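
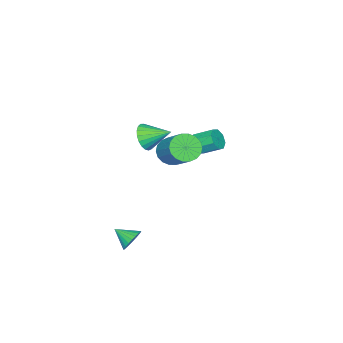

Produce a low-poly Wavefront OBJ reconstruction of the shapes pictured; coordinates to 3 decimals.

v -0.443 1.316 -0.039
v 0.249 0.784 0.132
v 1.016 2.192 1.409
v 0.323 2.724 1.239
v 0.375 0.996 -0.178
v 1.142 2.404 1.1
v 0.339 1.272 -0.46
v 1.106 2.68 0.817
v 0.148 1.556 -0.659
v 0.915 2.964 0.619
v -0.16 1.793 -0.735
v 0.607 3.201 0.543
v -0.524 1.935 -0.673
v 0.242 3.343 0.605
v -0.873 1.955 -0.485
v -0.106 3.363 0.792
v -1.136 1.848 -0.209
v -0.369 3.256 1.068
v -1.262 1.636 0.1
v -0.495 3.044 1.378
v -1.226 1.36 0.383
v -0.459 2.768 1.66
v -1.035 1.076 0.581
v -0.268 2.484 1.859
v -0.727 0.839 0.657
v 0.04 2.247 1.935
v -0.362 0.697 0.595
v 0.404 2.105 1.873
v -0.014 0.677 0.408
v 0.753 2.085 1.685
v 2.493 1.814 2.867
v 2.968 1.647 3.539
v 2.047 3.066 3.493
v 3.189 1.826 3.337
v 3.29 2.004 3.054
v 3.253 2.149 2.738
v 3.084 2.235 2.444
v 2.813 2.249 2.224
v 2.487 2.188 2.115
v 2.162 2.062 2.135
v 1.895 1.892 2.283
v 1.73 1.71 2.531
v 1.698 1.545 2.837
v 1.803 1.427 3.149
v 2.027 1.375 3.411
v 2.332 1.4 3.58
v 2.665 1.496 3.625
v 3.771 1.906 -4.202
v 4.13 1.663 -4.778
v 3.929 0.894 -3.678
v 4.339 1.774 -4.626
v 4.461 1.905 -4.41
v 4.478 2.036 -4.162
v 4.388 2.148 -3.92
v 4.204 2.222 -3.721
v 3.954 2.248 -3.596
v 3.676 2.222 -3.563
v 3.413 2.148 -3.627
v 3.204 2.037 -3.778
v 3.082 1.906 -3.995
v 3.065 1.775 -4.242
v 3.155 1.664 -4.484
v 3.339 1.589 -4.683
v 3.589 1.563 -4.808
v 3.867 1.589 -4.842
v -3.102 1.099 -1.047
v -2.638 0.956 -0.556
v -2.975 1.979 0.059
v -3.438 2.121 -0.433
v -2.438 1.254 -0.943
v -2.774 2.277 -0.328
v -2.626 1.462 -1.391
v -2.962 2.484 -0.776
v -3.093 1.456 -1.637
v -3.429 2.479 -1.023
v -3.565 1.241 -1.539
v -3.902 2.264 -0.924
v -3.766 0.943 -1.152
v -4.102 1.966 -0.537
v -3.578 0.736 -0.704
v -3.914 1.758 -0.089
v -3.111 0.741 -0.457
v -3.447 1.764 0.157
f 2 1 5
f 2 5 3
f 3 5 6
f 3 6 4
f 5 1 7
f 5 7 6
f 6 7 8
f 6 8 4
f 7 1 9
f 7 9 8
f 8 9 10
f 8 10 4
f 9 1 11
f 9 11 10
f 10 11 12
f 10 12 4
f 11 1 13
f 11 13 12
f 12 13 14
f 12 14 4
f 13 1 15
f 13 15 14
f 14 15 16
f 14 16 4
f 15 1 17
f 15 17 16
f 16 17 18
f 16 18 4
f 17 1 19
f 17 19 18
f 18 19 20
f 18 20 4
f 19 1 21
f 19 21 20
f 20 21 22
f 20 22 4
f 21 1 23
f 21 23 22
f 22 23 24
f 22 24 4
f 23 1 25
f 23 25 24
f 24 25 26
f 24 26 4
f 25 1 27
f 25 27 26
f 26 27 28
f 26 28 4
f 27 1 29
f 27 29 28
f 28 29 30
f 28 30 4
f 29 1 2
f 29 2 30
f 30 2 3
f 30 3 4
f 32 31 34
f 32 34 33
f 34 31 35
f 34 35 33
f 35 31 36
f 35 36 33
f 36 31 37
f 36 37 33
f 37 31 38
f 37 38 33
f 38 31 39
f 38 39 33
f 39 31 40
f 39 40 33
f 40 31 41
f 40 41 33
f 41 31 42
f 41 42 33
f 42 31 43
f 42 43 33
f 43 31 44
f 43 44 33
f 44 31 45
f 44 45 33
f 45 31 46
f 45 46 33
f 46 31 47
f 46 47 33
f 47 31 32
f 47 32 33
f 49 48 51
f 49 51 50
f 51 48 52
f 51 52 50
f 52 48 53
f 52 53 50
f 53 48 54
f 53 54 50
f 54 48 55
f 54 55 50
f 55 48 56
f 55 56 50
f 56 48 57
f 56 57 50
f 57 48 58
f 57 58 50
f 58 48 59
f 58 59 50
f 59 48 60
f 59 60 50
f 60 48 61
f 60 61 50
f 61 48 62
f 61 62 50
f 62 48 63
f 62 63 50
f 63 48 64
f 63 64 50
f 64 48 65
f 64 65 50
f 65 48 49
f 65 49 50
f 67 66 70
f 67 70 68
f 68 70 71
f 68 71 69
f 70 66 72
f 70 72 71
f 71 72 73
f 71 73 69
f 72 66 74
f 72 74 73
f 73 74 75
f 73 75 69
f 74 66 76
f 74 76 75
f 75 76 77
f 75 77 69
f 76 66 78
f 76 78 77
f 77 78 79
f 77 79 69
f 78 66 80
f 78 80 79
f 79 80 81
f 79 81 69
f 80 66 82
f 80 82 81
f 81 82 83
f 81 83 69
f 82 66 67
f 82 67 83
f 83 67 68
f 83 68 69



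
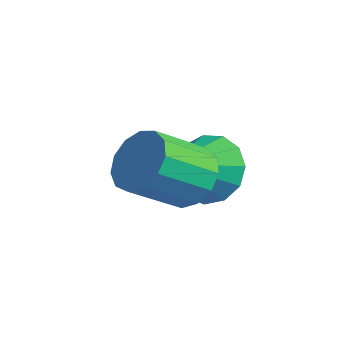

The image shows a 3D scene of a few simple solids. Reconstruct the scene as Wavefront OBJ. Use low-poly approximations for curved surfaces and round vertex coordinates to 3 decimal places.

v -0.656 3.572 -0.336
v -0.255 4.134 0.415
v -0.144 2.308 0.336
v -0.79 4.004 0.579
v -1.283 3.736 0.452
v -1.577 3.417 0.076
v -1.578 3.147 -0.432
v -1.287 3.012 -0.908
v -0.796 3.054 -1.203
v -0.26 3.261 -1.223
v 0.15 3.567 -0.961
v 0.304 3.874 -0.5
v 0.153 4.085 0.013
v 1.161 2.214 0.56
v 1.902 1.997 0.159
v 1.979 0.709 0.998
v 1.239 0.926 1.4
v 2.03 2.261 0.551
v 2.108 0.972 1.391
v 1.882 2.51 0.947
v 1.96 1.221 1.787
v 1.506 2.665 1.22
v 1.583 1.376 2.059
v 1.02 2.677 1.283
v 1.097 1.388 2.123
v 0.579 2.542 1.117
v 0.656 1.253 1.957
v 0.322 2.303 0.774
v 0.4 1.014 1.614
v 0.333 2.036 0.363
v 0.41 0.747 1.203
v 0.606 1.826 0.015
v 0.684 0.537 0.854
v 1.055 1.739 -0.16
v 1.133 0.45 0.679
v 1.538 1.803 -0.107
v 1.616 0.514 0.733
f 2 1 4
f 2 4 3
f 4 1 5
f 4 5 3
f 5 1 6
f 5 6 3
f 6 1 7
f 6 7 3
f 7 1 8
f 7 8 3
f 8 1 9
f 8 9 3
f 9 1 10
f 9 10 3
f 10 1 11
f 10 11 3
f 11 1 12
f 11 12 3
f 12 1 13
f 12 13 3
f 13 1 2
f 13 2 3
f 15 14 18
f 15 18 16
f 16 18 19
f 16 19 17
f 18 14 20
f 18 20 19
f 19 20 21
f 19 21 17
f 20 14 22
f 20 22 21
f 21 22 23
f 21 23 17
f 22 14 24
f 22 24 23
f 23 24 25
f 23 25 17
f 24 14 26
f 24 26 25
f 25 26 27
f 25 27 17
f 26 14 28
f 26 28 27
f 27 28 29
f 27 29 17
f 28 14 30
f 28 30 29
f 29 30 31
f 29 31 17
f 30 14 32
f 30 32 31
f 31 32 33
f 31 33 17
f 32 14 34
f 32 34 33
f 33 34 35
f 33 35 17
f 34 14 36
f 34 36 35
f 35 36 37
f 35 37 17
f 36 14 15
f 36 15 37
f 37 15 16
f 37 16 17



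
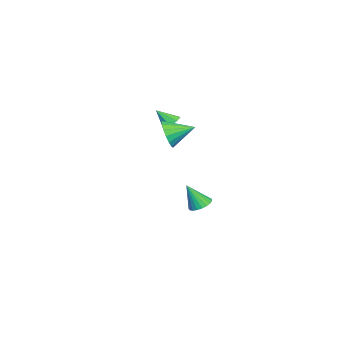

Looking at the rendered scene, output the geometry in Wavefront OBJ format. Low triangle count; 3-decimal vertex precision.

v -2.722 -1.565 -4.366
v -2.228 -1.133 -4.188
v -2.598 -2.275 -2.994
v -2.46 -0.999 -4.097
v -2.737 -0.962 -4.053
v -3.011 -1.03 -4.064
v -3.235 -1.19 -4.126
v -3.371 -1.415 -4.23
v -3.394 -1.666 -4.358
v -3.301 -1.9 -4.487
v -3.108 -2.076 -4.595
v -2.848 -2.164 -4.664
v -2.566 -2.148 -4.681
v -2.311 -2.031 -4.644
v -2.128 -1.834 -4.559
v -2.046 -1.591 -4.44
v -2.082 -1.343 -4.309
v 2.193 -2.228 2.87
v 2.483 -1.894 2.121
v 1.887 -0.932 3.33
v 2.079 -1.964 2.049
v 1.701 -2.094 2.165
v 1.435 -2.255 2.443
v 1.344 -2.411 2.818
v 1.447 -2.524 3.205
v 1.721 -2.57 3.516
v 2.103 -2.537 3.678
v 2.505 -2.434 3.655
v 2.837 -2.284 3.452
v 3.02 -2.121 3.116
v 3.015 -1.983 2.723
v 2.821 -1.901 2.364
v -1.831 -2.874 1.803
v -1.361 -3.137 1.539
v -1.829 -3.686 2.617
v -1.235 -2.824 1.851
v -1.459 -2.54 2.135
v -1.9 -2.452 2.224
v -2.302 -2.611 2.067
v -2.427 -2.923 1.756
v -2.204 -3.207 1.472
v -1.763 -3.295 1.382
f 2 1 4
f 2 4 3
f 4 1 5
f 4 5 3
f 5 1 6
f 5 6 3
f 6 1 7
f 6 7 3
f 7 1 8
f 7 8 3
f 8 1 9
f 8 9 3
f 9 1 10
f 9 10 3
f 10 1 11
f 10 11 3
f 11 1 12
f 11 12 3
f 12 1 13
f 12 13 3
f 13 1 14
f 13 14 3
f 14 1 15
f 14 15 3
f 15 1 16
f 15 16 3
f 16 1 17
f 16 17 3
f 17 1 2
f 17 2 3
f 19 18 21
f 19 21 20
f 21 18 22
f 21 22 20
f 22 18 23
f 22 23 20
f 23 18 24
f 23 24 20
f 24 18 25
f 24 25 20
f 25 18 26
f 25 26 20
f 26 18 27
f 26 27 20
f 27 18 28
f 27 28 20
f 28 18 29
f 28 29 20
f 29 18 30
f 29 30 20
f 30 18 31
f 30 31 20
f 31 18 32
f 31 32 20
f 32 18 19
f 32 19 20
f 34 33 36
f 34 36 35
f 36 33 37
f 36 37 35
f 37 33 38
f 37 38 35
f 38 33 39
f 38 39 35
f 39 33 40
f 39 40 35
f 40 33 41
f 40 41 35
f 41 33 42
f 41 42 35
f 42 33 34
f 42 34 35



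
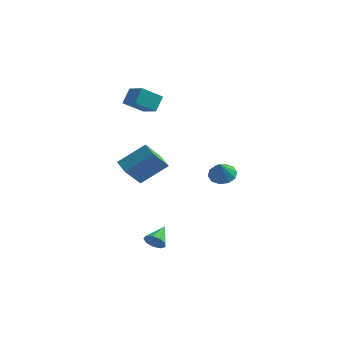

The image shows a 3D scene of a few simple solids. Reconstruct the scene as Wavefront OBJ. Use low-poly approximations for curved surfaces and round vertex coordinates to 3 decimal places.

v -4.077 3.163 -1.823
v -4.513 1.887 -0.239
v -2.732 4.145 -0.662
v -3.168 2.869 0.922
v -3.372 2.551 -2.122
v -3.808 1.275 -0.538
v -2.027 3.533 -0.961
v -2.463 2.257 0.623
v 2.431 -0.186 1.378
v 3.213 -0.333 1.288
v 2.449 -0.774 2.482
v 3.164 0.101 1.52
v 2.836 0.426 1.698
v 2.353 0.516 1.753
v 1.9 0.338 1.666
v 1.65 -0.04 1.469
v 1.698 -0.474 1.237
v 2.027 -0.798 1.059
v 2.51 -0.889 1.003
v 2.963 -0.711 1.091
v -4.789 3.516 3.666
v -4.666 4.31 4.461
v -3.807 4.211 2.821
v -3.684 5.005 3.616
v -3.736 2.755 4.264
v -3.613 3.549 5.059
v -2.754 3.45 3.419
v -2.631 4.244 4.214
v -0.789 -2.04 -3.637
v -0.383 -2.282 -3.162
v -0.651 -0.8 -3.123
v -0.138 -2.157 -3.529
v -0.198 -1.978 -3.946
v -0.534 -1.828 -4.219
v -0.99 -1.777 -4.219
v -1.351 -1.85 -3.947
v -1.45 -2.011 -3.53
v -1.239 -2.187 -3.163
v -0.818 -2.294 -3.017
f 2 4 1
f 5 2 1
f 1 4 3
f 3 5 1
f 2 8 4
f 6 2 5
f 6 8 2
f 4 8 3
f 7 5 3
f 3 8 7
f 7 6 5
f 8 6 7
f 10 9 12
f 10 12 11
f 12 9 13
f 12 13 11
f 13 9 14
f 13 14 11
f 14 9 15
f 14 15 11
f 15 9 16
f 15 16 11
f 16 9 17
f 16 17 11
f 17 9 18
f 17 18 11
f 18 9 19
f 18 19 11
f 19 9 20
f 19 20 11
f 20 9 10
f 20 10 11
f 22 24 21
f 25 22 21
f 21 24 23
f 23 25 21
f 22 28 24
f 26 22 25
f 26 28 22
f 24 28 23
f 27 25 23
f 23 28 27
f 27 26 25
f 28 26 27
f 30 29 32
f 30 32 31
f 32 29 33
f 32 33 31
f 33 29 34
f 33 34 31
f 34 29 35
f 34 35 31
f 35 29 36
f 35 36 31
f 36 29 37
f 36 37 31
f 37 29 38
f 37 38 31
f 38 29 39
f 38 39 31
f 39 29 30
f 39 30 31



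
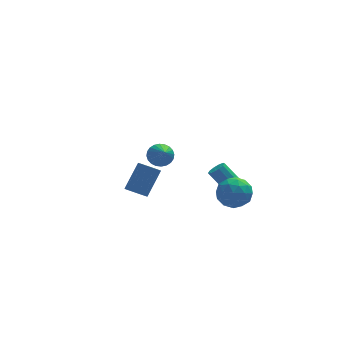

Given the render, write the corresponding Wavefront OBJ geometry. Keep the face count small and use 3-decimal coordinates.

v 2.455 -2.179 -1.107
v 2.884 -2.184 -0.796
v 2.054 -1.567 0.359
v 1.625 -1.561 0.047
v 2.877 -1.897 -0.954
v 2.047 -1.28 0.2
v 2.709 -1.718 -1.171
v 1.879 -1.101 -0.016
v 2.444 -1.715 -1.363
v 1.614 -1.097 -0.209
v 2.183 -1.888 -1.458
v 1.353 -1.271 -0.303
v 2.026 -2.173 -1.419
v 1.196 -1.556 -0.264
v 2.033 -2.46 -1.26
v 1.203 -1.843 -0.106
v 2.201 -2.639 -1.044
v 1.371 -2.022 0.111
v 2.466 -2.643 -0.851
v 1.636 -2.025 0.303
v 2.727 -2.469 -0.757
v 1.897 -1.852 0.398
v -0.301 3.23 -1.94
v 0.448 3.194 -1.972
v -0.319 1.85 -0.8
v 0.409 3.379 -1.749
v 0.262 3.541 -1.555
v 0.029 3.656 -1.419
v -0.254 3.706 -1.363
v -0.544 3.684 -1.395
v -0.797 3.592 -1.51
v -0.974 3.445 -1.691
v -1.049 3.266 -1.909
v -1.01 3.08 -2.132
v -0.863 2.918 -2.326
v -0.631 2.803 -2.462
v -0.348 2.753 -2.518
v -0.058 2.775 -2.486
v 0.195 2.867 -2.371
v 0.373 3.014 -2.19
v -2.92 -3.625 0.339
v -2.506 -4.086 0.345
v -1.666 -3.317 1.607
v -2.08 -2.855 1.601
v -2.381 -3.783 0.077
v -1.541 -3.013 1.339
v -2.508 -3.405 -0.069
v -1.668 -2.636 1.193
v -2.827 -3.13 -0.024
v -1.988 -2.361 1.238
v -3.19 -3.087 0.191
v -2.351 -2.317 1.453
v -3.427 -3.295 0.475
v -2.587 -2.525 1.737
v -3.426 -3.657 0.695
v -2.586 -2.888 1.958
v -3.188 -4.004 0.749
v -2.349 -3.235 2.011
v -2.825 -4.174 0.611
v -1.985 -3.404 1.873
v 1.879 -3.465 -0.999
v 2.518 -3.161 -0.308
v 1.462 -4.699 -0.072
v 2.101 -4.395 0.619
v 1.287 -3.866 0.431
v 1.545 -3.103 -0.142
v 2.435 -4.757 -0.238
v 2.693 -3.994 -0.811
v 2.861 -3.96 0.162
v 2.152 -3.409 0.576
v 1.828 -4.451 -0.956
v 1.119 -3.9 -0.542
v 2.235 -3.205 -0.735
v 1.745 -4.655 0.355
v 1.267 -4.344 0.245
v 1.642 -4.166 0.651
v 1.663 -3.171 -0.638
v 2.039 -2.992 -0.231
v 1.315 -3.407 0.203
v 1.941 -4.868 -0.149
v 2.317 -4.689 0.258
v 2.338 -3.694 -1.031
v 2.713 -3.516 -0.625
v 2.665 -4.453 -0.583
v 2.812 -3.495 -0.053
v 2.567 -4.221 0.493
v 2.764 -4.433 -0.011
v 2.915 -3.985 -0.348
v 2.395 -3.172 0.19
v 2.15 -3.897 0.736
v 1.672 -3.586 0.625
v 1.824 -3.138 0.288
v 2.597 -3.641 0.467
v 1.83 -3.963 -1.116
v 1.585 -4.688 -0.57
v 2.156 -4.722 -0.668
v 2.308 -4.274 -1.005
v 1.413 -3.639 -0.873
v 1.168 -4.365 -0.327
v 1.065 -3.875 -0.032
v 1.216 -3.427 -0.369
v 1.383 -4.219 -0.847
f 2 1 5
f 2 5 3
f 3 5 6
f 3 6 4
f 5 1 7
f 5 7 6
f 6 7 8
f 6 8 4
f 7 1 9
f 7 9 8
f 8 9 10
f 8 10 4
f 9 1 11
f 9 11 10
f 10 11 12
f 10 12 4
f 11 1 13
f 11 13 12
f 12 13 14
f 12 14 4
f 13 1 15
f 13 15 14
f 14 15 16
f 14 16 4
f 15 1 17
f 15 17 16
f 16 17 18
f 16 18 4
f 17 1 19
f 17 19 18
f 18 19 20
f 18 20 4
f 19 1 21
f 19 21 20
f 20 21 22
f 20 22 4
f 21 1 2
f 21 2 22
f 22 2 3
f 22 3 4
f 24 23 26
f 24 26 25
f 26 23 27
f 26 27 25
f 27 23 28
f 27 28 25
f 28 23 29
f 28 29 25
f 29 23 30
f 29 30 25
f 30 23 31
f 30 31 25
f 31 23 32
f 31 32 25
f 32 23 33
f 32 33 25
f 33 23 34
f 33 34 25
f 34 23 35
f 34 35 25
f 35 23 36
f 35 36 25
f 36 23 37
f 36 37 25
f 37 23 38
f 37 38 25
f 38 23 39
f 38 39 25
f 39 23 40
f 39 40 25
f 40 23 24
f 40 24 25
f 42 41 45
f 42 45 43
f 43 45 46
f 43 46 44
f 45 41 47
f 45 47 46
f 46 47 48
f 46 48 44
f 47 41 49
f 47 49 48
f 48 49 50
f 48 50 44
f 49 41 51
f 49 51 50
f 50 51 52
f 50 52 44
f 51 41 53
f 51 53 52
f 52 53 54
f 52 54 44
f 53 41 55
f 53 55 54
f 54 55 56
f 54 56 44
f 55 41 57
f 55 57 56
f 56 57 58
f 56 58 44
f 57 41 59
f 57 59 58
f 58 59 60
f 58 60 44
f 59 41 42
f 59 42 60
f 60 42 43
f 60 43 44
f 61 98 77
f 98 72 101
f 77 101 66
f 98 101 77
f 61 77 73
f 77 66 78
f 73 78 62
f 77 78 73
f 61 73 82
f 73 62 83
f 82 83 68
f 73 83 82
f 61 82 94
f 82 68 97
f 94 97 71
f 82 97 94
f 61 94 98
f 94 71 102
f 98 102 72
f 94 102 98
f 62 78 89
f 78 66 92
f 89 92 70
f 78 92 89
f 66 101 79
f 101 72 100
f 79 100 65
f 101 100 79
f 72 102 99
f 102 71 95
f 99 95 63
f 102 95 99
f 71 97 96
f 97 68 84
f 96 84 67
f 97 84 96
f 68 83 88
f 83 62 85
f 88 85 69
f 83 85 88
f 64 90 76
f 90 70 91
f 76 91 65
f 90 91 76
f 64 76 74
f 76 65 75
f 74 75 63
f 76 75 74
f 64 74 81
f 74 63 80
f 81 80 67
f 74 80 81
f 64 81 86
f 81 67 87
f 86 87 69
f 81 87 86
f 64 86 90
f 86 69 93
f 90 93 70
f 86 93 90
f 65 91 79
f 91 70 92
f 79 92 66
f 91 92 79
f 63 75 99
f 75 65 100
f 99 100 72
f 75 100 99
f 67 80 96
f 80 63 95
f 96 95 71
f 80 95 96
f 69 87 88
f 87 67 84
f 88 84 68
f 87 84 88
f 70 93 89
f 93 69 85
f 89 85 62
f 93 85 89



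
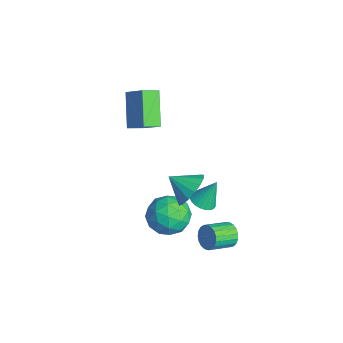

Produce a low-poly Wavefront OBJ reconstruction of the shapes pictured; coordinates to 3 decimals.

v -4.032 2.404 3.652
v -3.912 1.518 4.054
v -3.052 2.941 4.543
v -2.932 2.056 4.946
v -2.568 1.984 2.294
v -2.448 1.099 2.697
v -1.588 2.522 3.186
v -1.468 1.636 3.588
v 2.712 3.119 1.374
v 3.086 3.619 1.104
v 2.788 3.781 2.706
v 2.84 3.714 1.071
v 2.575 3.719 1.084
v 2.331 3.632 1.141
v 2.145 3.467 1.233
v 2.045 3.249 1.347
v 2.047 3.011 1.465
v 2.15 2.79 1.569
v 2.338 2.619 1.644
v 2.584 2.524 1.677
v 2.849 2.519 1.664
v 3.093 2.606 1.607
v 3.279 2.771 1.514
v 3.379 2.989 1.4
v 3.377 3.226 1.282
v 3.274 3.448 1.178
v 3.006 4.35 -1.553
v 3.474 4.246 -2.049
v 3.743 3.046 -1.543
v 3.274 3.15 -1.047
v 3.632 4.368 -1.843
v 3.9 3.168 -1.337
v 3.681 4.487 -1.586
v 3.95 3.287 -1.08
v 3.614 4.583 -1.324
v 3.882 3.382 -0.818
v 3.441 4.638 -1.102
v 3.71 3.437 -0.596
v 3.194 4.643 -0.957
v 3.462 3.443 -0.451
v 2.913 4.598 -0.916
v 3.182 3.398 -0.41
v 2.649 4.51 -0.984
v 2.918 3.31 -0.478
v 2.446 4.394 -1.151
v 2.715 3.194 -0.645
v 2.34 4.271 -1.388
v 2.609 3.071 -0.882
v 2.35 4.161 -1.653
v 2.618 2.961 -1.147
v 2.472 4.084 -1.9
v 2.741 2.884 -1.395
v 2.687 4.053 -2.088
v 2.956 2.853 -1.582
v 2.957 4.074 -2.183
v 3.226 2.873 -1.677
v 3.235 4.142 -2.169
v 3.504 2.941 -1.663
v 3.002 2.44 2.791
v 3.75 1.784 2.691
v 2.338 1.58 3.469
v 3.857 2.019 3.094
v 3.768 2.35 3.427
v 3.504 2.702 3.616
v 3.124 2.994 3.615
v 2.717 3.159 3.426
v 2.375 3.159 3.091
v 2.176 2.995 2.688
v 2.167 2.703 2.308
v 2.348 2.351 2.039
v 2.68 2.02 1.943
v 3.085 1.785 2.041
v 3.471 1.7 2.311
v 0.686 2.585 -0.251
v 1.536 3.003 -0.934
v 0.904 0.877 -1.026
v 1.754 1.295 -1.709
v 1.926 1.194 -0.559
v 1.791 2.25 -0.08
v 0.649 1.63 -1.88
v 0.514 2.686 -1.401
v 1.513 2.413 -1.941
v 2.302 2.143 -1.124
v 0.138 1.737 -0.836
v 0.927 1.467 -0.019
v 1.092 2.944 -0.525
v 1.348 0.936 -1.435
v 1.449 0.877 -0.759
v 1.948 1.122 -1.161
v 1.242 2.502 -0.023
v 1.741 2.747 -0.424
v 1.97 1.684 -0.203
v 0.699 1.133 -1.536
v 1.198 1.378 -1.937
v 0.492 2.758 -0.799
v 0.991 3.003 -1.201
v 0.47 2.196 -1.757
v 1.578 2.843 -1.518
v 1.706 1.838 -1.973
v 1.056 2.036 -2.074
v 0.977 2.656 -1.792
v 2.041 2.684 -1.038
v 2.169 1.68 -1.493
v 2.271 1.621 -0.817
v 2.191 2.242 -0.536
v 2.028 2.337 -1.629
v 0.271 2.2 -0.467
v 0.399 1.196 -0.922
v 0.249 1.638 -1.424
v 0.169 2.259 -1.143
v 0.734 2.042 0.013
v 0.862 1.037 -0.442
v 1.463 1.224 -0.168
v 1.384 1.844 0.114
v 0.412 1.543 -0.331
f 2 4 1
f 5 2 1
f 1 4 3
f 3 5 1
f 2 8 4
f 6 2 5
f 6 8 2
f 4 8 3
f 7 5 3
f 3 8 7
f 7 6 5
f 8 6 7
f 10 9 12
f 10 12 11
f 12 9 13
f 12 13 11
f 13 9 14
f 13 14 11
f 14 9 15
f 14 15 11
f 15 9 16
f 15 16 11
f 16 9 17
f 16 17 11
f 17 9 18
f 17 18 11
f 18 9 19
f 18 19 11
f 19 9 20
f 19 20 11
f 20 9 21
f 20 21 11
f 21 9 22
f 21 22 11
f 22 9 23
f 22 23 11
f 23 9 24
f 23 24 11
f 24 9 25
f 24 25 11
f 25 9 26
f 25 26 11
f 26 9 10
f 26 10 11
f 28 27 31
f 28 31 29
f 29 31 32
f 29 32 30
f 31 27 33
f 31 33 32
f 32 33 34
f 32 34 30
f 33 27 35
f 33 35 34
f 34 35 36
f 34 36 30
f 35 27 37
f 35 37 36
f 36 37 38
f 36 38 30
f 37 27 39
f 37 39 38
f 38 39 40
f 38 40 30
f 39 27 41
f 39 41 40
f 40 41 42
f 40 42 30
f 41 27 43
f 41 43 42
f 42 43 44
f 42 44 30
f 43 27 45
f 43 45 44
f 44 45 46
f 44 46 30
f 45 27 47
f 45 47 46
f 46 47 48
f 46 48 30
f 47 27 49
f 47 49 48
f 48 49 50
f 48 50 30
f 49 27 51
f 49 51 50
f 50 51 52
f 50 52 30
f 51 27 53
f 51 53 52
f 52 53 54
f 52 54 30
f 53 27 55
f 53 55 54
f 54 55 56
f 54 56 30
f 55 27 57
f 55 57 56
f 56 57 58
f 56 58 30
f 57 27 28
f 57 28 58
f 58 28 29
f 58 29 30
f 60 59 62
f 60 62 61
f 62 59 63
f 62 63 61
f 63 59 64
f 63 64 61
f 64 59 65
f 64 65 61
f 65 59 66
f 65 66 61
f 66 59 67
f 66 67 61
f 67 59 68
f 67 68 61
f 68 59 69
f 68 69 61
f 69 59 70
f 69 70 61
f 70 59 71
f 70 71 61
f 71 59 72
f 71 72 61
f 72 59 73
f 72 73 61
f 73 59 60
f 73 60 61
f 74 111 90
f 111 85 114
f 90 114 79
f 111 114 90
f 74 90 86
f 90 79 91
f 86 91 75
f 90 91 86
f 74 86 95
f 86 75 96
f 95 96 81
f 86 96 95
f 74 95 107
f 95 81 110
f 107 110 84
f 95 110 107
f 74 107 111
f 107 84 115
f 111 115 85
f 107 115 111
f 75 91 102
f 91 79 105
f 102 105 83
f 91 105 102
f 79 114 92
f 114 85 113
f 92 113 78
f 114 113 92
f 85 115 112
f 115 84 108
f 112 108 76
f 115 108 112
f 84 110 109
f 110 81 97
f 109 97 80
f 110 97 109
f 81 96 101
f 96 75 98
f 101 98 82
f 96 98 101
f 77 103 89
f 103 83 104
f 89 104 78
f 103 104 89
f 77 89 87
f 89 78 88
f 87 88 76
f 89 88 87
f 77 87 94
f 87 76 93
f 94 93 80
f 87 93 94
f 77 94 99
f 94 80 100
f 99 100 82
f 94 100 99
f 77 99 103
f 99 82 106
f 103 106 83
f 99 106 103
f 78 104 92
f 104 83 105
f 92 105 79
f 104 105 92
f 76 88 112
f 88 78 113
f 112 113 85
f 88 113 112
f 80 93 109
f 93 76 108
f 109 108 84
f 93 108 109
f 82 100 101
f 100 80 97
f 101 97 81
f 100 97 101
f 83 106 102
f 106 82 98
f 102 98 75
f 106 98 102



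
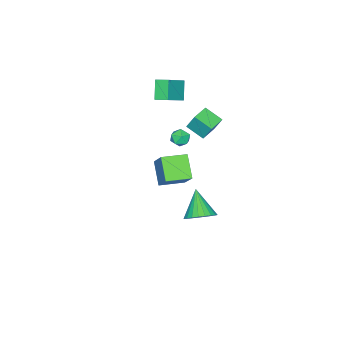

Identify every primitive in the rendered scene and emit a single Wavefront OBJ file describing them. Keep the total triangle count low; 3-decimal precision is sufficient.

v 2.437 1.512 1.676
v 1.636 0.639 2.721
v 3.133 2.476 3.013
v 2.332 1.603 4.059
v 3.568 0.577 1.761
v 2.767 -0.296 2.807
v 4.264 1.541 3.099
v 3.463 0.668 4.144
v -0.758 -0.573 1.767
v -0.332 -1.063 1.817
v -1.548 -1.237 1.983
v -1.122 -1.727 2.033
v -1.128 -1.254 2.481
v -0.64 -0.844 2.348
v -1.24 -1.456 1.452
v -0.752 -1.046 1.319
v -0.63 -1.61 1.623
v -0.561 -1.485 2.259
v -1.319 -0.815 1.541
v -1.25 -0.69 2.177
v -3.39 -3.532 2.493
v -4.116 -3.999 3.569
v -3.543 -2.713 2.744
v -4.269 -3.18 3.821
v -1.851 -3.56 3.519
v -2.577 -4.027 4.596
v -2.004 -2.741 3.771
v -2.73 -3.208 4.847
v -4.151 -2.183 1.076
v -4.156 -1.621 2.182
v -4.213 -1.052 0.501
v -4.217 -0.49 1.606
v -2.963 -2.13 1.054
v -2.967 -1.568 2.159
v -3.024 -0.999 0.478
v -3.029 -0.437 1.584
v -0.336 0.686 -3.879
v 0.422 0.07 -3.801
v -1.264 -0.286 -2.521
v 0.517 0.338 -3.545
v 0.482 0.658 -3.34
v 0.322 0.983 -3.216
v 0.062 1.263 -3.194
v -0.258 1.454 -3.276
v -0.591 1.529 -3.449
v -0.884 1.476 -3.688
v -1.095 1.302 -3.956
v -1.189 1.034 -4.212
v -1.154 0.714 -4.418
v -0.994 0.389 -4.541
v -0.735 0.109 -4.564
v -0.414 -0.082 -4.482
v -0.082 -0.157 -4.308
v 0.212 -0.104 -4.069
f 2 4 1
f 5 2 1
f 1 4 3
f 3 5 1
f 2 8 4
f 6 2 5
f 6 8 2
f 4 8 3
f 7 5 3
f 3 8 7
f 7 6 5
f 8 6 7
f 9 20 14
f 9 14 10
f 9 10 16
f 9 16 19
f 9 19 20
f 10 14 18
f 14 20 13
f 20 19 11
f 19 16 15
f 16 10 17
f 12 18 13
f 12 13 11
f 12 11 15
f 12 15 17
f 12 17 18
f 13 18 14
f 11 13 20
f 15 11 19
f 17 15 16
f 18 17 10
f 22 24 21
f 25 22 21
f 21 24 23
f 23 25 21
f 22 28 24
f 26 22 25
f 26 28 22
f 24 28 23
f 27 25 23
f 23 28 27
f 27 26 25
f 28 26 27
f 30 32 29
f 33 30 29
f 29 32 31
f 31 33 29
f 30 36 32
f 34 30 33
f 34 36 30
f 32 36 31
f 35 33 31
f 31 36 35
f 35 34 33
f 36 34 35
f 38 37 40
f 38 40 39
f 40 37 41
f 40 41 39
f 41 37 42
f 41 42 39
f 42 37 43
f 42 43 39
f 43 37 44
f 43 44 39
f 44 37 45
f 44 45 39
f 45 37 46
f 45 46 39
f 46 37 47
f 46 47 39
f 47 37 48
f 47 48 39
f 48 37 49
f 48 49 39
f 49 37 50
f 49 50 39
f 50 37 51
f 50 51 39
f 51 37 52
f 51 52 39
f 52 37 53
f 52 53 39
f 53 37 54
f 53 54 39
f 54 37 38
f 54 38 39



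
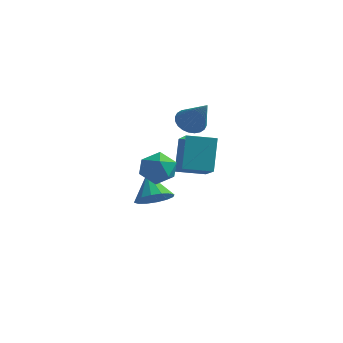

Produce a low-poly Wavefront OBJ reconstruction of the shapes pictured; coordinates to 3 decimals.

v -1.528 3.729 2.748
v -0.842 3.792 2.284
v -0.392 3.031 4.332
v -0.853 4.085 2.421
v -0.966 4.324 2.608
v -1.165 4.473 2.816
v -1.419 4.508 3.014
v -1.69 4.425 3.171
v -1.936 4.236 3.264
v -2.119 3.969 3.278
v -2.213 3.667 3.212
v -2.203 3.373 3.075
v -2.089 3.134 2.888
v -1.89 2.986 2.68
v -1.636 2.95 2.483
v -1.366 3.033 2.325
v -1.12 3.223 2.232
v -0.936 3.489 2.218
v -0.437 -1.492 2.647
v 0.216 -2.128 2.999
v -1.376 -2.692 2.221
v -0.723 -3.328 2.573
v -1.225 -2.754 3.185
v -0.644 -2.013 3.448
v -0.516 -2.807 1.772
v 0.065 -2.066 2.035
v 0.168 -2.941 2.458
v -0.27 -2.909 3.331
v -0.89 -1.911 1.889
v -1.328 -1.879 2.762
v -2.153 0.738 -1.256
v -1.581 0.297 -0.579
v -2.887 1.582 -0.084
v -1.321 0.716 -0.718
v -1.285 1.141 -1.002
v -1.481 1.458 -1.353
v -1.857 1.583 -1.679
v -2.312 1.48 -1.891
v -2.724 1.179 -1.933
v -2.984 0.76 -1.793
v -3.02 0.334 -1.509
v -2.824 0.017 -1.158
v -2.448 -0.107 -0.832
v -1.993 -0.004 -0.62
v -1.207 0.999 0.652
v -0.21 -0.493 1.743
v -1.448 2.045 2.303
v -0.451 0.553 3.394
v 0.091 1.687 0.406
v 1.088 0.195 1.497
v -0.15 2.733 2.057
v 0.847 1.241 3.148
f 2 1 4
f 2 4 3
f 4 1 5
f 4 5 3
f 5 1 6
f 5 6 3
f 6 1 7
f 6 7 3
f 7 1 8
f 7 8 3
f 8 1 9
f 8 9 3
f 9 1 10
f 9 10 3
f 10 1 11
f 10 11 3
f 11 1 12
f 11 12 3
f 12 1 13
f 12 13 3
f 13 1 14
f 13 14 3
f 14 1 15
f 14 15 3
f 15 1 16
f 15 16 3
f 16 1 17
f 16 17 3
f 17 1 18
f 17 18 3
f 18 1 2
f 18 2 3
f 19 30 24
f 19 24 20
f 19 20 26
f 19 26 29
f 19 29 30
f 20 24 28
f 24 30 23
f 30 29 21
f 29 26 25
f 26 20 27
f 22 28 23
f 22 23 21
f 22 21 25
f 22 25 27
f 22 27 28
f 23 28 24
f 21 23 30
f 25 21 29
f 27 25 26
f 28 27 20
f 32 31 34
f 32 34 33
f 34 31 35
f 34 35 33
f 35 31 36
f 35 36 33
f 36 31 37
f 36 37 33
f 37 31 38
f 37 38 33
f 38 31 39
f 38 39 33
f 39 31 40
f 39 40 33
f 40 31 41
f 40 41 33
f 41 31 42
f 41 42 33
f 42 31 43
f 42 43 33
f 43 31 44
f 43 44 33
f 44 31 32
f 44 32 33
f 46 48 45
f 49 46 45
f 45 48 47
f 47 49 45
f 46 52 48
f 50 46 49
f 50 52 46
f 48 52 47
f 51 49 47
f 47 52 51
f 51 50 49
f 52 50 51



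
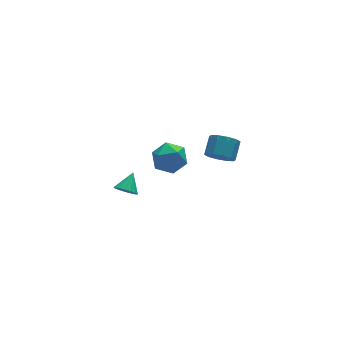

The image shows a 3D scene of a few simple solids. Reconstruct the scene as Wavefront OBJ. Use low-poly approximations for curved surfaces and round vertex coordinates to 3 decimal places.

v 3.654 -3.351 3.467
v 4.079 -3.167 2.865
v 4.632 -2.464 3.471
v 4.206 -2.649 4.073
v 3.707 -2.88 2.873
v 4.26 -2.178 3.479
v 3.314 -2.774 3.107
v 3.867 -2.072 3.714
v 3.051 -2.888 3.479
v 3.604 -2.186 4.086
v 3.018 -3.179 3.847
v 3.571 -2.477 4.453
v 3.228 -3.536 4.069
v 3.781 -2.833 4.675
v 3.6 -3.822 4.061
v 4.153 -3.12 4.667
v 3.993 -3.928 3.826
v 4.546 -3.226 4.433
v 4.256 -3.814 3.454
v 4.809 -3.112 4.061
v 4.289 -3.523 3.087
v 4.842 -2.821 3.693
v 0.758 1.786 -3.009
v 1.29 1.548 -3.296
v 1.422 2.454 -2.331
v 1.217 1.796 -3.469
v 1.038 2.042 -3.536
v 0.796 2.229 -3.483
v 0.544 2.315 -3.321
v 0.342 2.279 -3.087
v 0.235 2.131 -2.835
v 0.248 1.903 -2.624
v 0.377 1.649 -2.5
v 0.594 1.426 -2.493
v 0.849 1.286 -2.604
v 1.082 1.26 -2.808
v 1.242 1.355 -3.057
v 3.463 2.729 -1.219
v 4.031 2.009 -0.772
v 2.289 1.611 -1.528
v 2.857 0.891 -1.081
v 2.443 1.635 -0.52
v 3.169 2.326 -0.329
v 3.151 1.294 -1.971
v 3.877 1.985 -1.78
v 3.838 1.122 -1.237
v 3.401 1.333 -0.34
v 2.919 2.287 -1.96
v 2.482 2.498 -1.063
f 2 1 5
f 2 5 3
f 3 5 6
f 3 6 4
f 5 1 7
f 5 7 6
f 6 7 8
f 6 8 4
f 7 1 9
f 7 9 8
f 8 9 10
f 8 10 4
f 9 1 11
f 9 11 10
f 10 11 12
f 10 12 4
f 11 1 13
f 11 13 12
f 12 13 14
f 12 14 4
f 13 1 15
f 13 15 14
f 14 15 16
f 14 16 4
f 15 1 17
f 15 17 16
f 16 17 18
f 16 18 4
f 17 1 19
f 17 19 18
f 18 19 20
f 18 20 4
f 19 1 21
f 19 21 20
f 20 21 22
f 20 22 4
f 21 1 2
f 21 2 22
f 22 2 3
f 22 3 4
f 24 23 26
f 24 26 25
f 26 23 27
f 26 27 25
f 27 23 28
f 27 28 25
f 28 23 29
f 28 29 25
f 29 23 30
f 29 30 25
f 30 23 31
f 30 31 25
f 31 23 32
f 31 32 25
f 32 23 33
f 32 33 25
f 33 23 34
f 33 34 25
f 34 23 35
f 34 35 25
f 35 23 36
f 35 36 25
f 36 23 37
f 36 37 25
f 37 23 24
f 37 24 25
f 38 49 43
f 38 43 39
f 38 39 45
f 38 45 48
f 38 48 49
f 39 43 47
f 43 49 42
f 49 48 40
f 48 45 44
f 45 39 46
f 41 47 42
f 41 42 40
f 41 40 44
f 41 44 46
f 41 46 47
f 42 47 43
f 40 42 49
f 44 40 48
f 46 44 45
f 47 46 39



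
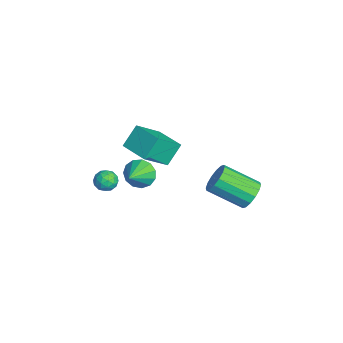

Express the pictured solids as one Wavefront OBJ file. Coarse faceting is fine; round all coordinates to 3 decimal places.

v 0.448 3.988 -2.349
v 0.882 3.495 -2.903
v 0.306 1.799 -1.846
v -0.128 2.292 -1.291
v 1.176 3.594 -2.584
v 0.6 1.898 -1.526
v 1.274 3.799 -2.201
v 0.698 2.103 -1.144
v 1.151 4.055 -1.858
v 0.575 2.359 -0.801
v 0.84 4.293 -1.646
v 0.264 2.597 -0.589
v 0.423 4.449 -1.623
v -0.153 2.753 -0.566
v 0.014 4.481 -1.794
v -0.562 2.785 -0.737
v -0.28 4.382 -2.114
v -0.856 2.686 -1.056
v -0.378 4.177 -2.496
v -0.954 2.481 -1.439
v -0.255 3.921 -2.839
v -0.831 2.225 -1.782
v 0.056 3.683 -3.051
v -0.52 1.987 -1.994
v 0.473 3.527 -3.074
v -0.103 1.831 -2.017
v -0.814 -2.735 -0.904
v -0.283 -2.409 -1.096
v -0.257 -3.631 -0.884
v 0.274 -3.305 -1.076
v 0.029 -3.206 -0.48
v -0.315 -2.653 -0.492
v -0.225 -3.387 -1.488
v -0.569 -2.834 -1.5
v 0.081 -2.812 -1.457
v 0.238 -2.7 -0.834
v -0.778 -3.34 -1.146
v -0.621 -3.228 -0.523
v -0.598 -2.494 -1.002
v 0.058 -3.546 -0.978
v -0.086 -3.488 -0.628
v 0.226 -3.297 -0.741
v -0.617 -2.637 -0.647
v -0.305 -2.445 -0.76
v -0.121 -2.914 -0.398
v -0.235 -3.595 -1.22
v 0.077 -3.403 -1.333
v -0.766 -2.743 -1.239
v -0.454 -2.552 -1.352
v -0.419 -3.126 -1.582
v -0.071 -2.539 -1.327
v 0.256 -3.065 -1.315
v -0.037 -3.113 -1.557
v -0.239 -2.788 -1.564
v 0.021 -2.473 -0.961
v 0.348 -2.999 -0.949
v 0.204 -2.942 -0.598
v 0.002 -2.616 -0.606
v 0.235 -2.71 -1.173
v -0.888 -3.041 -1.031
v -0.561 -3.567 -1.019
v -0.542 -3.424 -1.374
v -0.744 -3.098 -1.382
v -0.796 -2.975 -0.665
v -0.469 -3.501 -0.653
v -0.301 -3.252 -0.416
v -0.503 -2.927 -0.423
v -0.775 -3.33 -0.807
v -1.275 -1.26 -1.541
v -1.033 -1.639 -2.274
v -0.125 -1.92 -0.819
v -0.8 -1.215 -2.257
v -0.718 -0.805 -2.012
v -0.813 -0.539 -1.618
v -1.054 -0.502 -1.2
v -1.366 -0.706 -0.889
v -1.648 -1.085 -0.786
v -1.813 -1.52 -0.922
v -1.806 -1.873 -1.255
v -1.631 -2.03 -1.678
v -1.343 -1.943 -2.058
v -2.246 -0.143 0.744
v -1.567 -1.356 1.919
v -0.831 0.721 0.818
v -0.152 -0.491 1.993
v -1.748 -0.869 -0.293
v -1.069 -2.081 0.882
v -0.333 -0.004 -0.219
v 0.346 -1.217 0.956
f 2 1 5
f 2 5 3
f 3 5 6
f 3 6 4
f 5 1 7
f 5 7 6
f 6 7 8
f 6 8 4
f 7 1 9
f 7 9 8
f 8 9 10
f 8 10 4
f 9 1 11
f 9 11 10
f 10 11 12
f 10 12 4
f 11 1 13
f 11 13 12
f 12 13 14
f 12 14 4
f 13 1 15
f 13 15 14
f 14 15 16
f 14 16 4
f 15 1 17
f 15 17 16
f 16 17 18
f 16 18 4
f 17 1 19
f 17 19 18
f 18 19 20
f 18 20 4
f 19 1 21
f 19 21 20
f 20 21 22
f 20 22 4
f 21 1 23
f 21 23 22
f 22 23 24
f 22 24 4
f 23 1 25
f 23 25 24
f 24 25 26
f 24 26 4
f 25 1 2
f 25 2 26
f 26 2 3
f 26 3 4
f 27 64 43
f 64 38 67
f 43 67 32
f 64 67 43
f 27 43 39
f 43 32 44
f 39 44 28
f 43 44 39
f 27 39 48
f 39 28 49
f 48 49 34
f 39 49 48
f 27 48 60
f 48 34 63
f 60 63 37
f 48 63 60
f 27 60 64
f 60 37 68
f 64 68 38
f 60 68 64
f 28 44 55
f 44 32 58
f 55 58 36
f 44 58 55
f 32 67 45
f 67 38 66
f 45 66 31
f 67 66 45
f 38 68 65
f 68 37 61
f 65 61 29
f 68 61 65
f 37 63 62
f 63 34 50
f 62 50 33
f 63 50 62
f 34 49 54
f 49 28 51
f 54 51 35
f 49 51 54
f 30 56 42
f 56 36 57
f 42 57 31
f 56 57 42
f 30 42 40
f 42 31 41
f 40 41 29
f 42 41 40
f 30 40 47
f 40 29 46
f 47 46 33
f 40 46 47
f 30 47 52
f 47 33 53
f 52 53 35
f 47 53 52
f 30 52 56
f 52 35 59
f 56 59 36
f 52 59 56
f 31 57 45
f 57 36 58
f 45 58 32
f 57 58 45
f 29 41 65
f 41 31 66
f 65 66 38
f 41 66 65
f 33 46 62
f 46 29 61
f 62 61 37
f 46 61 62
f 35 53 54
f 53 33 50
f 54 50 34
f 53 50 54
f 36 59 55
f 59 35 51
f 55 51 28
f 59 51 55
f 70 69 72
f 70 72 71
f 72 69 73
f 72 73 71
f 73 69 74
f 73 74 71
f 74 69 75
f 74 75 71
f 75 69 76
f 75 76 71
f 76 69 77
f 76 77 71
f 77 69 78
f 77 78 71
f 78 69 79
f 78 79 71
f 79 69 80
f 79 80 71
f 80 69 81
f 80 81 71
f 81 69 70
f 81 70 71
f 83 85 82
f 86 83 82
f 82 85 84
f 84 86 82
f 83 89 85
f 87 83 86
f 87 89 83
f 85 89 84
f 88 86 84
f 84 89 88
f 88 87 86
f 89 87 88



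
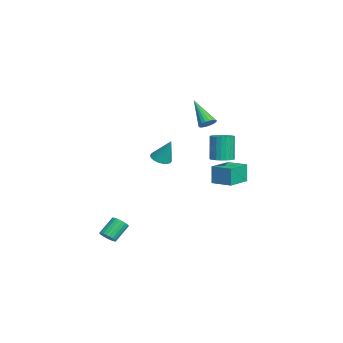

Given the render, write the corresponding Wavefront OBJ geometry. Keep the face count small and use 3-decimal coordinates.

v -2.159 2.376 2.007
v -1.734 2.208 2.296
v -3.341 1.724 3.373
v -1.767 2.433 2.374
v -1.877 2.646 2.38
v -2.044 2.806 2.313
v -2.233 2.881 2.184
v -2.407 2.855 2.021
v -2.532 2.735 1.855
v -2.584 2.543 1.719
v -2.551 2.318 1.64
v -2.44 2.105 1.634
v -2.274 1.945 1.702
v -2.085 1.871 1.831
v -1.91 1.896 1.994
v -1.785 2.017 2.16
v 4.238 -3.473 -3.536
v 4.606 -3.122 -3.58
v 4.03 -2.416 -2.769
v 3.662 -2.767 -2.724
v 4.479 -3.063 -3.721
v 3.903 -2.357 -2.91
v 4.315 -3.067 -3.834
v 3.739 -2.361 -3.023
v 4.139 -3.132 -3.902
v 3.563 -2.426 -3.091
v 3.979 -3.25 -3.914
v 3.403 -2.543 -3.103
v 3.858 -3.401 -3.868
v 3.282 -2.695 -3.057
v 3.795 -3.563 -3.772
v 3.219 -2.857 -2.961
v 3.799 -3.712 -3.639
v 3.223 -3.005 -2.828
v 3.87 -3.824 -3.491
v 3.294 -3.118 -2.68
v 3.997 -3.883 -3.35
v 3.421 -3.177 -2.539
v 4.161 -3.879 -3.237
v 3.585 -3.173 -2.426
v 4.337 -3.814 -3.169
v 3.761 -3.108 -2.358
v 4.497 -3.697 -3.157
v 3.921 -2.99 -2.346
v 4.618 -3.545 -3.203
v 4.042 -2.839 -2.392
v 4.681 -3.383 -3.299
v 4.105 -2.677 -2.488
v 4.677 -3.235 -3.432
v 4.101 -2.528 -2.621
v -2.907 2.695 -2.853
v -3.092 2.707 -1.647
v -4.135 3.75 -3.05
v -4.319 3.761 -1.844
v -2.081 3.679 -2.736
v -2.265 3.69 -1.53
v -3.308 4.733 -2.933
v -3.493 4.745 -1.727
v -1.702 -0.235 -0.342
v -1.199 0.054 -0.589
v -1.318 0.295 1.062
v -1.4 0.249 -0.608
v -1.66 0.349 -0.575
v -1.928 0.332 -0.495
v -2.152 0.203 -0.385
v -2.286 -0.012 -0.267
v -2.305 -0.272 -0.164
v -2.204 -0.525 -0.096
v -2.004 -0.72 -0.077
v -1.744 -0.82 -0.11
v -1.475 -0.803 -0.19
v -1.252 -0.674 -0.299
v -1.117 -0.458 -0.418
v -1.099 -0.198 -0.521
v 1.864 2.719 0.91
v 2.227 3.265 0.987
v 1.838 3.307 2.508
v 1.476 2.761 2.43
v 1.998 3.365 0.926
v 1.609 3.407 2.447
v 1.749 3.367 0.862
v 1.36 3.409 2.383
v 1.517 3.27 0.806
v 1.128 3.312 2.326
v 1.338 3.09 0.765
v 0.949 3.132 2.285
v 1.239 2.853 0.746
v 0.85 2.895 2.267
v 1.236 2.595 0.752
v 0.847 2.637 2.273
v 1.328 2.357 0.783
v 0.939 2.399 2.303
v 1.502 2.173 0.832
v 1.113 2.215 2.353
v 1.731 2.073 0.893
v 1.342 2.115 2.414
v 1.98 2.071 0.957
v 1.591 2.113 2.478
v 2.212 2.168 1.014
v 1.823 2.21 2.534
v 2.391 2.348 1.055
v 2.002 2.39 2.575
v 2.49 2.585 1.073
v 2.101 2.627 2.594
v 2.493 2.843 1.067
v 2.104 2.885 2.588
v 2.401 3.081 1.037
v 2.012 3.123 2.557
f 2 1 4
f 2 4 3
f 4 1 5
f 4 5 3
f 5 1 6
f 5 6 3
f 6 1 7
f 6 7 3
f 7 1 8
f 7 8 3
f 8 1 9
f 8 9 3
f 9 1 10
f 9 10 3
f 10 1 11
f 10 11 3
f 11 1 12
f 11 12 3
f 12 1 13
f 12 13 3
f 13 1 14
f 13 14 3
f 14 1 15
f 14 15 3
f 15 1 16
f 15 16 3
f 16 1 2
f 16 2 3
f 18 17 21
f 18 21 19
f 19 21 22
f 19 22 20
f 21 17 23
f 21 23 22
f 22 23 24
f 22 24 20
f 23 17 25
f 23 25 24
f 24 25 26
f 24 26 20
f 25 17 27
f 25 27 26
f 26 27 28
f 26 28 20
f 27 17 29
f 27 29 28
f 28 29 30
f 28 30 20
f 29 17 31
f 29 31 30
f 30 31 32
f 30 32 20
f 31 17 33
f 31 33 32
f 32 33 34
f 32 34 20
f 33 17 35
f 33 35 34
f 34 35 36
f 34 36 20
f 35 17 37
f 35 37 36
f 36 37 38
f 36 38 20
f 37 17 39
f 37 39 38
f 38 39 40
f 38 40 20
f 39 17 41
f 39 41 40
f 40 41 42
f 40 42 20
f 41 17 43
f 41 43 42
f 42 43 44
f 42 44 20
f 43 17 45
f 43 45 44
f 44 45 46
f 44 46 20
f 45 17 47
f 45 47 46
f 46 47 48
f 46 48 20
f 47 17 49
f 47 49 48
f 48 49 50
f 48 50 20
f 49 17 18
f 49 18 50
f 50 18 19
f 50 19 20
f 52 54 51
f 55 52 51
f 51 54 53
f 53 55 51
f 52 58 54
f 56 52 55
f 56 58 52
f 54 58 53
f 57 55 53
f 53 58 57
f 57 56 55
f 58 56 57
f 60 59 62
f 60 62 61
f 62 59 63
f 62 63 61
f 63 59 64
f 63 64 61
f 64 59 65
f 64 65 61
f 65 59 66
f 65 66 61
f 66 59 67
f 66 67 61
f 67 59 68
f 67 68 61
f 68 59 69
f 68 69 61
f 69 59 70
f 69 70 61
f 70 59 71
f 70 71 61
f 71 59 72
f 71 72 61
f 72 59 73
f 72 73 61
f 73 59 74
f 73 74 61
f 74 59 60
f 74 60 61
f 76 75 79
f 76 79 77
f 77 79 80
f 77 80 78
f 79 75 81
f 79 81 80
f 80 81 82
f 80 82 78
f 81 75 83
f 81 83 82
f 82 83 84
f 82 84 78
f 83 75 85
f 83 85 84
f 84 85 86
f 84 86 78
f 85 75 87
f 85 87 86
f 86 87 88
f 86 88 78
f 87 75 89
f 87 89 88
f 88 89 90
f 88 90 78
f 89 75 91
f 89 91 90
f 90 91 92
f 90 92 78
f 91 75 93
f 91 93 92
f 92 93 94
f 92 94 78
f 93 75 95
f 93 95 94
f 94 95 96
f 94 96 78
f 95 75 97
f 95 97 96
f 96 97 98
f 96 98 78
f 97 75 99
f 97 99 98
f 98 99 100
f 98 100 78
f 99 75 101
f 99 101 100
f 100 101 102
f 100 102 78
f 101 75 103
f 101 103 102
f 102 103 104
f 102 104 78
f 103 75 105
f 103 105 104
f 104 105 106
f 104 106 78
f 105 75 107
f 105 107 106
f 106 107 108
f 106 108 78
f 107 75 76
f 107 76 108
f 108 76 77
f 108 77 78



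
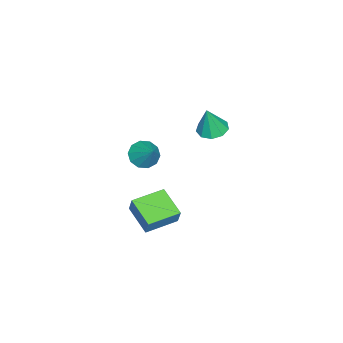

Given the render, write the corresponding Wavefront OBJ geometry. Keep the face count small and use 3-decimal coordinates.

v -1.518 -5.477 -3.68
v -1.193 -5.159 -2.591
v -3.161 -4.224 -3.556
v -2.836 -3.906 -2.467
v -0.444 -3.994 -4.433
v -0.119 -3.676 -3.344
v -2.087 -2.741 -4.309
v -1.762 -2.423 -3.22
v -3.631 -1.329 3.072
v -2.772 -1.023 2.89
v -3.189 -1.511 4.848
v -3.151 -0.533 3.034
v -3.755 -0.415 3.196
v -4.3 -0.725 3.3
v -4.533 -1.317 3.297
v -4.343 -1.915 3.188
v -3.82 -2.238 3.025
v -3.209 -2.136 2.884
v -2.794 -1.656 2.83
v -1.097 -4.323 1.777
v -0.334 -4.344 1.245
v -0.243 -3.377 2.963
v -0.641 -3.882 1.097
v -1.122 -3.588 1.209
v -1.594 -3.574 1.538
v -1.875 -3.847 1.958
v -1.859 -4.302 2.309
v -1.552 -4.764 2.458
v -1.071 -5.058 2.346
v -0.6 -5.072 2.017
v -0.318 -4.799 1.597
f 2 4 1
f 5 2 1
f 1 4 3
f 3 5 1
f 2 8 4
f 6 2 5
f 6 8 2
f 4 8 3
f 7 5 3
f 3 8 7
f 7 6 5
f 8 6 7
f 10 9 12
f 10 12 11
f 12 9 13
f 12 13 11
f 13 9 14
f 13 14 11
f 14 9 15
f 14 15 11
f 15 9 16
f 15 16 11
f 16 9 17
f 16 17 11
f 17 9 18
f 17 18 11
f 18 9 19
f 18 19 11
f 19 9 10
f 19 10 11
f 21 20 23
f 21 23 22
f 23 20 24
f 23 24 22
f 24 20 25
f 24 25 22
f 25 20 26
f 25 26 22
f 26 20 27
f 26 27 22
f 27 20 28
f 27 28 22
f 28 20 29
f 28 29 22
f 29 20 30
f 29 30 22
f 30 20 31
f 30 31 22
f 31 20 21
f 31 21 22



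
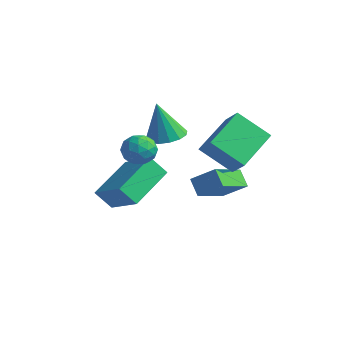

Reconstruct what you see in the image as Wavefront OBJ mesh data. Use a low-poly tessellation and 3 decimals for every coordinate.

v -2.269 -2.616 -3.476
v -2.843 -2.961 -2.694
v -2.402 -0.646 -2.704
v -2.976 -0.991 -1.922
v -0.704 -2.909 -2.458
v -1.278 -3.254 -1.676
v -0.837 -0.939 -1.686
v -1.411 -1.284 -0.904
v -1.543 -1.749 -0.091
v -0.79 -1.696 -0.143
v -1.43 -2.864 0.403
v -0.677 -2.811 0.351
v -1.054 -2.375 0.842
v -1.124 -1.686 0.536
v -1.096 -2.874 -0.276
v -1.166 -2.185 -0.582
v -0.513 -2.391 -0.258
v -0.488 -2.082 0.433
v -1.732 -2.478 -0.173
v -1.707 -2.169 0.518
v -1.177 -1.624 -0.16
v -1.043 -2.936 0.42
v -1.265 -2.679 0.709
v -0.822 -2.648 0.678
v -1.373 -1.619 0.239
v -0.93 -1.587 0.208
v -1.085 -1.987 0.787
v -1.29 -2.973 0.052
v -0.847 -2.941 0.021
v -1.398 -1.912 -0.418
v -0.955 -1.881 -0.449
v -1.135 -2.573 -0.527
v -0.571 -2.002 -0.258
v -0.505 -2.657 0.032
v -0.751 -2.694 -0.337
v -0.792 -2.289 -0.516
v -0.556 -1.82 0.148
v -0.489 -2.476 0.438
v -0.711 -2.22 0.726
v -0.752 -1.815 0.547
v -0.394 -2.229 0.08
v -1.731 -2.084 -0.178
v -1.664 -2.74 0.112
v -1.468 -2.745 -0.287
v -1.509 -2.34 -0.466
v -1.715 -1.903 0.228
v -1.649 -2.558 0.518
v -1.428 -2.271 0.776
v -1.469 -1.866 0.597
v -1.826 -2.331 0.18
v -1.426 1.182 -3.337
v -0.498 1.621 -2.589
v -1.522 2.938 -4.247
v -0.594 3.377 -3.498
v -0.806 0.903 -3.942
v 0.122 1.342 -3.193
v -0.902 2.659 -4.851
v 0.026 3.098 -4.103
v 0.506 1.453 -2.266
v -0.78 0.903 -1.197
v 0.352 3.358 -1.471
v -0.934 2.808 -0.402
v 1.314 1.172 -1.438
v 0.028 0.622 -0.369
v 1.16 3.077 -0.643
v -0.126 2.527 0.426
v -2.933 1.475 -1.494
v -2.132 1.776 -1.287
v -3.347 1.345 0.294
v -2.393 2.148 -1.32
v -2.799 2.34 -1.4
v -3.24 2.3 -1.505
v -3.599 2.039 -1.607
v -3.78 1.627 -1.679
v -3.733 1.174 -1.701
v -3.472 0.802 -1.668
v -3.067 0.611 -1.588
v -2.625 0.651 -1.483
v -2.266 0.912 -1.381
v -2.086 1.324 -1.309
f 2 4 1
f 5 2 1
f 1 4 3
f 3 5 1
f 2 8 4
f 6 2 5
f 6 8 2
f 4 8 3
f 7 5 3
f 3 8 7
f 7 6 5
f 8 6 7
f 9 46 25
f 46 20 49
f 25 49 14
f 46 49 25
f 9 25 21
f 25 14 26
f 21 26 10
f 25 26 21
f 9 21 30
f 21 10 31
f 30 31 16
f 21 31 30
f 9 30 42
f 30 16 45
f 42 45 19
f 30 45 42
f 9 42 46
f 42 19 50
f 46 50 20
f 42 50 46
f 10 26 37
f 26 14 40
f 37 40 18
f 26 40 37
f 14 49 27
f 49 20 48
f 27 48 13
f 49 48 27
f 20 50 47
f 50 19 43
f 47 43 11
f 50 43 47
f 19 45 44
f 45 16 32
f 44 32 15
f 45 32 44
f 16 31 36
f 31 10 33
f 36 33 17
f 31 33 36
f 12 38 24
f 38 18 39
f 24 39 13
f 38 39 24
f 12 24 22
f 24 13 23
f 22 23 11
f 24 23 22
f 12 22 29
f 22 11 28
f 29 28 15
f 22 28 29
f 12 29 34
f 29 15 35
f 34 35 17
f 29 35 34
f 12 34 38
f 34 17 41
f 38 41 18
f 34 41 38
f 13 39 27
f 39 18 40
f 27 40 14
f 39 40 27
f 11 23 47
f 23 13 48
f 47 48 20
f 23 48 47
f 15 28 44
f 28 11 43
f 44 43 19
f 28 43 44
f 17 35 36
f 35 15 32
f 36 32 16
f 35 32 36
f 18 41 37
f 41 17 33
f 37 33 10
f 41 33 37
f 52 54 51
f 55 52 51
f 51 54 53
f 53 55 51
f 52 58 54
f 56 52 55
f 56 58 52
f 54 58 53
f 57 55 53
f 53 58 57
f 57 56 55
f 58 56 57
f 60 62 59
f 63 60 59
f 59 62 61
f 61 63 59
f 60 66 62
f 64 60 63
f 64 66 60
f 62 66 61
f 65 63 61
f 61 66 65
f 65 64 63
f 66 64 65
f 68 67 70
f 68 70 69
f 70 67 71
f 70 71 69
f 71 67 72
f 71 72 69
f 72 67 73
f 72 73 69
f 73 67 74
f 73 74 69
f 74 67 75
f 74 75 69
f 75 67 76
f 75 76 69
f 76 67 77
f 76 77 69
f 77 67 78
f 77 78 69
f 78 67 79
f 78 79 69
f 79 67 80
f 79 80 69
f 80 67 68
f 80 68 69



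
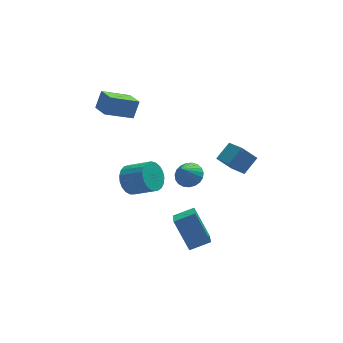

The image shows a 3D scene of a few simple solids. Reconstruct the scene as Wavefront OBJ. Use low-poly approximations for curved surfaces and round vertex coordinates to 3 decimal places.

v 0.584 -1.905 1.932
v 1.353 -2.123 2.189
v 0.016 -2.495 3.128
v 1.317 -1.805 2.329
v 1.154 -1.504 2.4
v 0.893 -1.272 2.39
v 0.578 -1.15 2.301
v 0.264 -1.159 2.148
v 0.005 -1.296 1.958
v -0.153 -1.539 1.763
v -0.185 -1.844 1.597
v -0.083 -2.161 1.489
v 0.134 -2.433 1.458
v 0.428 -2.613 1.508
v 0.75 -2.671 1.632
v 1.043 -2.597 1.807
v 1.256 -2.403 2.004
v 2.715 -2.435 2.989
v 3.59 -1.824 3.695
v 2.305 -1.131 2.371
v 3.18 -0.521 3.077
v 3.56 -2.599 2.083
v 4.435 -1.989 2.789
v 3.15 -1.296 1.465
v 4.025 -0.685 2.171
v -3.311 2.733 4.022
v -2.866 3.183 5.053
v -3.621 4.01 3.6
v -3.176 4.46 4.631
v -1.624 2.88 3.229
v -1.179 3.33 4.26
v -1.934 4.157 2.807
v -1.489 4.607 3.838
v 0.572 -1.863 -4.51
v 0.351 -3.129 -3.796
v -0.099 -0.772 -2.783
v -0.32 -2.038 -2.069
v 1.82 -1.822 -4.051
v 1.599 -3.088 -3.337
v 1.149 -0.731 -2.324
v 0.928 -1.997 -1.61
v -2.028 1.968 -1.596
v -1.42 1.982 -2.416
v -0.225 1.165 -1.543
v -0.832 1.152 -0.724
v -1.315 2.344 -2.222
v -0.119 1.527 -1.349
v -1.332 2.641 -1.919
v -0.137 1.824 -1.047
v -1.47 2.822 -1.561
v -0.275 2.005 -0.689
v -1.704 2.855 -1.209
v -0.509 2.038 -0.337
v -1.994 2.735 -0.924
v -0.799 1.918 -0.052
v -2.29 2.482 -0.755
v -1.095 1.666 0.117
v -2.541 2.141 -0.732
v -1.345 1.324 0.141
v -2.702 1.77 -0.858
v -1.507 0.953 0.015
v -2.748 1.433 -1.111
v -1.552 0.616 -0.239
v -2.668 1.188 -1.449
v -1.473 0.372 -0.576
v -2.478 1.079 -1.812
v -1.283 0.262 -0.939
v -2.21 1.123 -2.137
v -1.015 0.307 -1.265
v -1.91 1.314 -2.37
v -0.715 0.497 -1.497
v -1.631 1.617 -2.468
v -0.436 0.801 -1.596
f 2 1 4
f 2 4 3
f 4 1 5
f 4 5 3
f 5 1 6
f 5 6 3
f 6 1 7
f 6 7 3
f 7 1 8
f 7 8 3
f 8 1 9
f 8 9 3
f 9 1 10
f 9 10 3
f 10 1 11
f 10 11 3
f 11 1 12
f 11 12 3
f 12 1 13
f 12 13 3
f 13 1 14
f 13 14 3
f 14 1 15
f 14 15 3
f 15 1 16
f 15 16 3
f 16 1 17
f 16 17 3
f 17 1 2
f 17 2 3
f 19 21 18
f 22 19 18
f 18 21 20
f 20 22 18
f 19 25 21
f 23 19 22
f 23 25 19
f 21 25 20
f 24 22 20
f 20 25 24
f 24 23 22
f 25 23 24
f 27 29 26
f 30 27 26
f 26 29 28
f 28 30 26
f 27 33 29
f 31 27 30
f 31 33 27
f 29 33 28
f 32 30 28
f 28 33 32
f 32 31 30
f 33 31 32
f 35 37 34
f 38 35 34
f 34 37 36
f 36 38 34
f 35 41 37
f 39 35 38
f 39 41 35
f 37 41 36
f 40 38 36
f 36 41 40
f 40 39 38
f 41 39 40
f 43 42 46
f 43 46 44
f 44 46 47
f 44 47 45
f 46 42 48
f 46 48 47
f 47 48 49
f 47 49 45
f 48 42 50
f 48 50 49
f 49 50 51
f 49 51 45
f 50 42 52
f 50 52 51
f 51 52 53
f 51 53 45
f 52 42 54
f 52 54 53
f 53 54 55
f 53 55 45
f 54 42 56
f 54 56 55
f 55 56 57
f 55 57 45
f 56 42 58
f 56 58 57
f 57 58 59
f 57 59 45
f 58 42 60
f 58 60 59
f 59 60 61
f 59 61 45
f 60 42 62
f 60 62 61
f 61 62 63
f 61 63 45
f 62 42 64
f 62 64 63
f 63 64 65
f 63 65 45
f 64 42 66
f 64 66 65
f 65 66 67
f 65 67 45
f 66 42 68
f 66 68 67
f 67 68 69
f 67 69 45
f 68 42 70
f 68 70 69
f 69 70 71
f 69 71 45
f 70 42 72
f 70 72 71
f 71 72 73
f 71 73 45
f 72 42 43
f 72 43 73
f 73 43 44
f 73 44 45



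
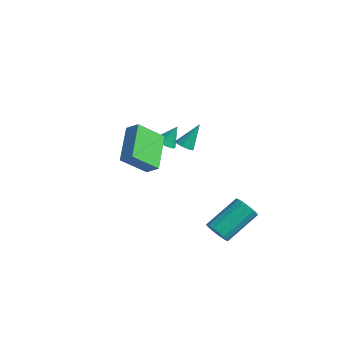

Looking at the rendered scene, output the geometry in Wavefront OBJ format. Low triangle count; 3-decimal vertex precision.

v -2.882 0.809 -1.784
v -2.566 0.344 -1.548
v -2.678 1.471 -0.756
v -2.385 0.475 -1.668
v -2.29 0.664 -1.808
v -2.297 0.878 -1.944
v -2.406 1.08 -2.053
v -2.597 1.235 -2.115
v -2.837 1.317 -2.12
v -3.085 1.311 -2.067
v -3.298 1.218 -1.965
v -3.439 1.054 -1.832
v -3.483 0.848 -1.69
v -3.424 0.636 -1.565
v -3.271 0.453 -1.478
v -3.051 0.332 -1.444
v -2.802 0.294 -1.469
v -0.76 -1.896 0.643
v -1.247 -3.144 1.814
v -0.106 -1.693 1.131
v -0.594 -2.942 2.302
v 0.474 -3.358 -0.402
v -0.014 -4.607 0.769
v 1.127 -3.156 0.086
v 0.64 -4.404 1.257
v 3.791 -1.804 -3.79
v 4.483 -1.78 -3.947
v 4.68 0.009 -2.808
v 3.989 -0.016 -2.65
v 4.318 -1.591 -4.216
v 4.515 0.198 -3.076
v 4.011 -1.459 -4.37
v 4.209 0.33 -3.23
v 3.646 -1.42 -4.369
v 3.843 0.369 -3.229
v 3.32 -1.483 -4.212
v 3.517 0.305 -3.073
v 3.12 -1.633 -3.943
v 3.317 0.156 -2.803
v 3.1 -1.829 -3.632
v 3.297 -0.04 -2.493
v 3.265 -2.018 -3.364
v 3.462 -0.229 -2.224
v 3.571 -2.15 -3.21
v 3.769 -0.361 -2.07
v 3.937 -2.189 -3.211
v 4.134 -0.4 -2.071
v 4.263 -2.125 -3.367
v 4.46 -0.337 -2.228
v 4.463 -1.976 -3.637
v 4.66 -0.187 -2.497
v 1.814 -2.13 1.595
v 2.092 -1.796 1.328
v 1.966 -1.29 2.805
v 1.754 -1.711 1.312
v 1.444 -1.822 1.428
v 1.308 -2.077 1.622
v 1.408 -2.357 1.804
v 1.699 -2.531 1.889
v 2.044 -2.517 1.836
v 2.281 -2.322 1.671
v 2.3 -2.037 1.47
f 2 1 4
f 2 4 3
f 4 1 5
f 4 5 3
f 5 1 6
f 5 6 3
f 6 1 7
f 6 7 3
f 7 1 8
f 7 8 3
f 8 1 9
f 8 9 3
f 9 1 10
f 9 10 3
f 10 1 11
f 10 11 3
f 11 1 12
f 11 12 3
f 12 1 13
f 12 13 3
f 13 1 14
f 13 14 3
f 14 1 15
f 14 15 3
f 15 1 16
f 15 16 3
f 16 1 17
f 16 17 3
f 17 1 2
f 17 2 3
f 19 21 18
f 22 19 18
f 18 21 20
f 20 22 18
f 19 25 21
f 23 19 22
f 23 25 19
f 21 25 20
f 24 22 20
f 20 25 24
f 24 23 22
f 25 23 24
f 27 26 30
f 27 30 28
f 28 30 31
f 28 31 29
f 30 26 32
f 30 32 31
f 31 32 33
f 31 33 29
f 32 26 34
f 32 34 33
f 33 34 35
f 33 35 29
f 34 26 36
f 34 36 35
f 35 36 37
f 35 37 29
f 36 26 38
f 36 38 37
f 37 38 39
f 37 39 29
f 38 26 40
f 38 40 39
f 39 40 41
f 39 41 29
f 40 26 42
f 40 42 41
f 41 42 43
f 41 43 29
f 42 26 44
f 42 44 43
f 43 44 45
f 43 45 29
f 44 26 46
f 44 46 45
f 45 46 47
f 45 47 29
f 46 26 48
f 46 48 47
f 47 48 49
f 47 49 29
f 48 26 50
f 48 50 49
f 49 50 51
f 49 51 29
f 50 26 27
f 50 27 51
f 51 27 28
f 51 28 29
f 53 52 55
f 53 55 54
f 55 52 56
f 55 56 54
f 56 52 57
f 56 57 54
f 57 52 58
f 57 58 54
f 58 52 59
f 58 59 54
f 59 52 60
f 59 60 54
f 60 52 61
f 60 61 54
f 61 52 62
f 61 62 54
f 62 52 53
f 62 53 54



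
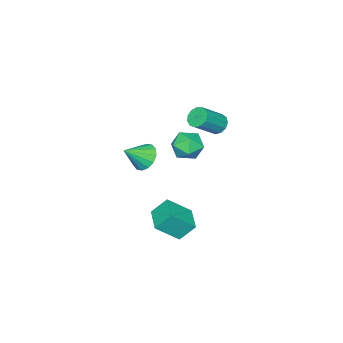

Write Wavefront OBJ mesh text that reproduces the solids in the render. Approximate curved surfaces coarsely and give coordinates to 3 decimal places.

v -1.928 1.893 1.699
v -1.584 1.739 1.232
v -0.449 1.414 2.173
v -0.792 1.567 2.641
v -1.533 2.069 1.284
v -0.397 1.744 2.225
v -1.606 2.343 1.467
v -0.471 2.018 2.408
v -1.782 2.474 1.725
v -0.647 2.149 2.666
v -2.004 2.421 1.974
v -0.869 2.095 2.915
v -2.202 2.199 2.136
v -1.067 1.874 3.077
v -2.312 1.881 2.16
v -1.177 1.556 3.101
v -2.301 1.566 2.037
v -1.166 1.241 2.978
v -2.171 1.355 1.807
v -1.036 1.03 2.748
v -1.964 1.314 1.543
v -0.828 0.989 2.484
v -1.745 1.458 1.329
v -0.61 1.132 2.27
v 0.654 2.267 2.226
v 1.146 1.68 1.807
v -0.306 2.2 1.193
v 0.186 1.613 0.774
v -0.208 1.398 1.523
v 0.385 1.44 2.161
v 0.455 2.44 0.839
v 1.048 2.482 1.477
v 1.023 1.787 0.95
v 0.613 1.143 1.373
v 0.227 2.737 1.627
v -0.183 2.093 2.05
v 0.074 0.971 -4.57
v 0.987 0.235 -3.572
v -0.401 1.558 -3.702
v 0.512 0.823 -2.704
v 1.028 1.957 -4.716
v 1.941 1.222 -3.718
v 0.553 2.545 -3.848
v 1.466 1.809 -2.85
v 0.682 -0.377 -0.151
v 1.229 -0.073 -0.649
v 1.658 -0.823 0.651
v 1.148 0.232 -0.38
v 0.942 0.373 -0.05
v 0.666 0.314 0.253
v 0.395 0.07 0.448
v 0.2 -0.294 0.483
v 0.134 -0.68 0.347
v 0.215 -0.985 0.079
v 0.421 -1.126 -0.251
v 0.697 -1.067 -0.554
v 0.969 -0.823 -0.749
v 1.164 -0.459 -0.784
f 2 1 5
f 2 5 3
f 3 5 6
f 3 6 4
f 5 1 7
f 5 7 6
f 6 7 8
f 6 8 4
f 7 1 9
f 7 9 8
f 8 9 10
f 8 10 4
f 9 1 11
f 9 11 10
f 10 11 12
f 10 12 4
f 11 1 13
f 11 13 12
f 12 13 14
f 12 14 4
f 13 1 15
f 13 15 14
f 14 15 16
f 14 16 4
f 15 1 17
f 15 17 16
f 16 17 18
f 16 18 4
f 17 1 19
f 17 19 18
f 18 19 20
f 18 20 4
f 19 1 21
f 19 21 20
f 20 21 22
f 20 22 4
f 21 1 23
f 21 23 22
f 22 23 24
f 22 24 4
f 23 1 2
f 23 2 24
f 24 2 3
f 24 3 4
f 25 36 30
f 25 30 26
f 25 26 32
f 25 32 35
f 25 35 36
f 26 30 34
f 30 36 29
f 36 35 27
f 35 32 31
f 32 26 33
f 28 34 29
f 28 29 27
f 28 27 31
f 28 31 33
f 28 33 34
f 29 34 30
f 27 29 36
f 31 27 35
f 33 31 32
f 34 33 26
f 38 40 37
f 41 38 37
f 37 40 39
f 39 41 37
f 38 44 40
f 42 38 41
f 42 44 38
f 40 44 39
f 43 41 39
f 39 44 43
f 43 42 41
f 44 42 43
f 46 45 48
f 46 48 47
f 48 45 49
f 48 49 47
f 49 45 50
f 49 50 47
f 50 45 51
f 50 51 47
f 51 45 52
f 51 52 47
f 52 45 53
f 52 53 47
f 53 45 54
f 53 54 47
f 54 45 55
f 54 55 47
f 55 45 56
f 55 56 47
f 56 45 57
f 56 57 47
f 57 45 58
f 57 58 47
f 58 45 46
f 58 46 47



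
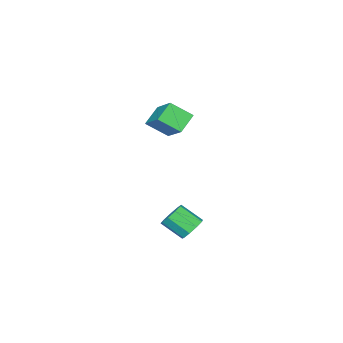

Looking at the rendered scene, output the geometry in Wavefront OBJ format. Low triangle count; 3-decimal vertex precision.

v 0.91 2.733 -4.295
v 1.287 3.279 -3.717
v 1.607 2.034 -2.748
v 1.23 1.487 -3.325
v 0.7 3.223 -3.595
v 1.02 1.978 -2.626
v 0.211 2.938 -3.8
v 0.532 1.693 -2.831
v 0.05 2.556 -4.237
v 0.37 1.311 -3.268
v 0.29 2.257 -4.7
v 0.611 1.012 -3.731
v 0.821 2.181 -4.974
v 1.141 0.936 -4.005
v 1.393 2.362 -4.93
v 1.713 1.117 -3.961
v 1.739 2.717 -4.588
v 2.059 1.472 -3.619
v 1.697 3.079 -4.109
v 2.017 1.834 -3.14
v -1.025 -0.287 1.446
v -2.159 -0.239 2.316
v -0.054 1.282 2.626
v -1.188 1.329 3.496
v -0.352 -1.409 2.384
v -1.486 -1.362 3.254
v 0.619 0.159 3.564
v -0.515 0.207 4.434
f 2 1 5
f 2 5 3
f 3 5 6
f 3 6 4
f 5 1 7
f 5 7 6
f 6 7 8
f 6 8 4
f 7 1 9
f 7 9 8
f 8 9 10
f 8 10 4
f 9 1 11
f 9 11 10
f 10 11 12
f 10 12 4
f 11 1 13
f 11 13 12
f 12 13 14
f 12 14 4
f 13 1 15
f 13 15 14
f 14 15 16
f 14 16 4
f 15 1 17
f 15 17 16
f 16 17 18
f 16 18 4
f 17 1 19
f 17 19 18
f 18 19 20
f 18 20 4
f 19 1 2
f 19 2 20
f 20 2 3
f 20 3 4
f 22 24 21
f 25 22 21
f 21 24 23
f 23 25 21
f 22 28 24
f 26 22 25
f 26 28 22
f 24 28 23
f 27 25 23
f 23 28 27
f 27 26 25
f 28 26 27



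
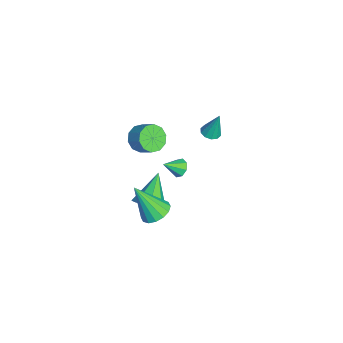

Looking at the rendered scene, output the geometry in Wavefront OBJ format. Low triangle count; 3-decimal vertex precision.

v 2.021 -0.587 2.017
v 2.638 -0.677 1.486
v 3.257 -0.123 2.111
v 2.639 -0.033 2.643
v 2.386 -0.256 1.362
v 3.005 0.298 1.988
v 1.994 0.04 1.489
v 2.613 0.594 2.114
v 1.612 0.095 1.817
v 2.231 0.649 2.443
v 1.386 -0.11 2.222
v 2.005 0.444 2.848
v 1.403 -0.497 2.549
v 2.022 0.057 3.174
v 1.655 -0.918 2.672
v 2.274 -0.364 3.298
v 2.047 -1.214 2.546
v 2.666 -0.66 3.171
v 2.429 -1.269 2.217
v 3.048 -0.715 2.843
v 2.655 -1.064 1.812
v 3.274 -0.51 2.438
v 3.812 1.233 1.308
v 4.207 1.558 1.537
v 4.108 0.407 1.972
v 3.831 1.588 1.741
v 3.444 1.409 1.692
v 3.273 1.128 1.418
v 3.418 0.908 1.079
v 3.793 0.879 0.875
v 4.18 1.057 0.925
v 4.351 1.338 1.199
v -0.585 3.096 -0.337
v -0.129 2.758 -0.288
v -0.435 3.524 1.197
v -0.018 3.077 -0.388
v -0.124 3.403 -0.468
v -0.406 3.612 -0.499
v -0.757 3.623 -0.468
v -1.042 3.433 -0.387
v -1.153 3.114 -0.286
v -1.047 2.788 -0.206
v -0.765 2.579 -0.175
v -0.414 2.568 -0.206
v 3.138 0.061 -3.198
v 3.903 -0.336 -3.313
v 2.862 -1.021 -1.302
v 4 0.04 -3.085
v 3.865 0.422 -2.886
v 3.536 0.706 -2.772
v 3.1 0.818 -2.771
v 2.674 0.727 -2.885
v 2.372 0.458 -3.082
v 2.275 0.082 -3.311
v 2.41 -0.299 -3.509
v 2.739 -0.584 -3.624
v 3.175 -0.696 -3.625
v 3.601 -0.605 -3.511
v 1.339 -0.242 -4.552
v 1.919 -0.179 -3.828
v -0.179 0.342 -3.388
v 1.873 0.43 -4.193
v 1.514 0.646 -4.769
v 1.053 0.341 -5.218
v 0.759 -0.305 -5.277
v 0.805 -0.914 -4.911
v 1.164 -1.129 -4.335
v 1.625 -0.825 -3.887
f 2 1 5
f 2 5 3
f 3 5 6
f 3 6 4
f 5 1 7
f 5 7 6
f 6 7 8
f 6 8 4
f 7 1 9
f 7 9 8
f 8 9 10
f 8 10 4
f 9 1 11
f 9 11 10
f 10 11 12
f 10 12 4
f 11 1 13
f 11 13 12
f 12 13 14
f 12 14 4
f 13 1 15
f 13 15 14
f 14 15 16
f 14 16 4
f 15 1 17
f 15 17 16
f 16 17 18
f 16 18 4
f 17 1 19
f 17 19 18
f 18 19 20
f 18 20 4
f 19 1 21
f 19 21 20
f 20 21 22
f 20 22 4
f 21 1 2
f 21 2 22
f 22 2 3
f 22 3 4
f 24 23 26
f 24 26 25
f 26 23 27
f 26 27 25
f 27 23 28
f 27 28 25
f 28 23 29
f 28 29 25
f 29 23 30
f 29 30 25
f 30 23 31
f 30 31 25
f 31 23 32
f 31 32 25
f 32 23 24
f 32 24 25
f 34 33 36
f 34 36 35
f 36 33 37
f 36 37 35
f 37 33 38
f 37 38 35
f 38 33 39
f 38 39 35
f 39 33 40
f 39 40 35
f 40 33 41
f 40 41 35
f 41 33 42
f 41 42 35
f 42 33 43
f 42 43 35
f 43 33 44
f 43 44 35
f 44 33 34
f 44 34 35
f 46 45 48
f 46 48 47
f 48 45 49
f 48 49 47
f 49 45 50
f 49 50 47
f 50 45 51
f 50 51 47
f 51 45 52
f 51 52 47
f 52 45 53
f 52 53 47
f 53 45 54
f 53 54 47
f 54 45 55
f 54 55 47
f 55 45 56
f 55 56 47
f 56 45 57
f 56 57 47
f 57 45 58
f 57 58 47
f 58 45 46
f 58 46 47
f 60 59 62
f 60 62 61
f 62 59 63
f 62 63 61
f 63 59 64
f 63 64 61
f 64 59 65
f 64 65 61
f 65 59 66
f 65 66 61
f 66 59 67
f 66 67 61
f 67 59 68
f 67 68 61
f 68 59 60
f 68 60 61



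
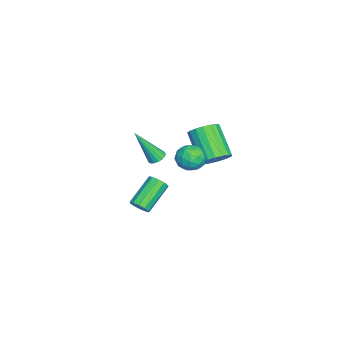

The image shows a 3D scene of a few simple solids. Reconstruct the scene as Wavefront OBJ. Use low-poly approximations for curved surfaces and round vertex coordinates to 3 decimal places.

v 4.095 -1.777 -0.953
v 4.314 -2.029 -0.516
v 3.064 -1.336 0.51
v 2.845 -1.083 0.073
v 4.46 -1.723 -0.545
v 3.209 -1.03 0.482
v 4.466 -1.438 -0.73
v 3.216 -0.745 0.297
v 4.331 -1.282 -1
v 3.081 -0.589 0.027
v 4.106 -1.315 -1.252
v 2.856 -0.622 -0.225
v 3.876 -1.524 -1.39
v 2.626 -0.831 -0.364
v 3.731 -1.83 -1.362
v 2.48 -1.137 -0.335
v 3.724 -2.115 -1.177
v 2.474 -1.422 -0.15
v 3.859 -2.271 -0.907
v 2.609 -1.578 0.12
v 4.084 -2.238 -0.655
v 2.834 -1.545 0.372
v -0.046 0.332 0.76
v 0.483 0.735 0.262
v -0.043 -0.715 -0.082
v 0.486 -0.312 -0.58
v 0.739 -0.581 0.164
v 0.737 0.066 0.685
v -0.297 -0.046 -0.505
v -0.299 0.601 0.016
v 0.328 0.501 -0.52
v 0.968 0.17 -0.106
v -0.528 -0.15 0.286
v 0.112 -0.481 0.7
v 0.218 0.625 0.585
v 0.222 -0.605 -0.405
v 0.37 -0.763 0.032
v 0.681 -0.527 -0.261
v 0.367 0.232 0.834
v 0.679 0.469 0.541
v 0.829 -0.304 0.483
v -0.239 -0.449 -0.361
v 0.073 -0.212 -0.654
v -0.241 0.547 0.441
v 0.07 0.783 0.148
v -0.389 0.324 -0.303
v 0.438 0.724 -0.167
v 0.44 0.109 -0.662
v -0.02 0.266 -0.618
v -0.022 0.646 -0.312
v 0.814 0.53 0.076
v 0.816 -0.085 -0.419
v 0.965 -0.243 0.018
v 0.964 0.137 0.324
v 0.723 0.393 -0.384
v -0.376 0.105 0.599
v -0.374 -0.51 0.104
v -0.524 -0.117 -0.144
v -0.525 0.263 0.162
v 0 -0.089 0.842
v 0.002 -0.704 0.347
v 0.462 -0.626 0.492
v 0.46 -0.246 0.798
v -0.283 -0.373 0.564
v -1.65 -2.012 -1.423
v -1.421 -2.393 -1.674
v -1.39 -3.088 0.443
v -1.238 -2.244 -1.614
v -1.148 -2.042 -1.51
v -1.173 -1.833 -1.386
v -1.308 -1.665 -1.271
v -1.521 -1.577 -1.19
v -1.763 -1.588 -1.163
v -1.979 -1.696 -1.196
v -2.12 -1.877 -1.28
v -2.153 -2.088 -1.397
v -2.071 -2.282 -1.521
v -1.892 -2.414 -1.622
v -1.658 -2.454 -1.677
v -1.788 0.951 -1.324
v -1.166 1.007 -0.733
v -2.39 0.166 0.636
v -3.012 0.109 0.044
v -1.351 1.34 -0.694
v -2.575 0.499 0.675
v -1.623 1.596 -0.78
v -2.847 0.754 0.589
v -1.927 1.724 -0.974
v -3.151 0.882 0.395
v -2.204 1.698 -1.237
v -3.428 0.857 0.132
v -2.398 1.525 -1.517
v -3.623 0.684 -0.149
v -2.472 1.238 -1.76
v -3.696 0.396 -0.391
v -2.41 0.894 -1.916
v -3.634 0.053 -0.547
v -2.225 0.561 -1.955
v -3.449 -0.28 -0.586
v -1.953 0.306 -1.869
v -3.177 -0.536 -0.5
v -1.649 0.178 -1.675
v -2.873 -0.664 -0.306
v -1.372 0.203 -1.412
v -2.596 -0.638 -0.043
v -1.177 0.376 -1.131
v -2.402 -0.465 0.237
v -1.104 0.664 -0.889
v -2.328 -0.178 0.48
f 2 1 5
f 2 5 3
f 3 5 6
f 3 6 4
f 5 1 7
f 5 7 6
f 6 7 8
f 6 8 4
f 7 1 9
f 7 9 8
f 8 9 10
f 8 10 4
f 9 1 11
f 9 11 10
f 10 11 12
f 10 12 4
f 11 1 13
f 11 13 12
f 12 13 14
f 12 14 4
f 13 1 15
f 13 15 14
f 14 15 16
f 14 16 4
f 15 1 17
f 15 17 16
f 16 17 18
f 16 18 4
f 17 1 19
f 17 19 18
f 18 19 20
f 18 20 4
f 19 1 21
f 19 21 20
f 20 21 22
f 20 22 4
f 21 1 2
f 21 2 22
f 22 2 3
f 22 3 4
f 23 60 39
f 60 34 63
f 39 63 28
f 60 63 39
f 23 39 35
f 39 28 40
f 35 40 24
f 39 40 35
f 23 35 44
f 35 24 45
f 44 45 30
f 35 45 44
f 23 44 56
f 44 30 59
f 56 59 33
f 44 59 56
f 23 56 60
f 56 33 64
f 60 64 34
f 56 64 60
f 24 40 51
f 40 28 54
f 51 54 32
f 40 54 51
f 28 63 41
f 63 34 62
f 41 62 27
f 63 62 41
f 34 64 61
f 64 33 57
f 61 57 25
f 64 57 61
f 33 59 58
f 59 30 46
f 58 46 29
f 59 46 58
f 30 45 50
f 45 24 47
f 50 47 31
f 45 47 50
f 26 52 38
f 52 32 53
f 38 53 27
f 52 53 38
f 26 38 36
f 38 27 37
f 36 37 25
f 38 37 36
f 26 36 43
f 36 25 42
f 43 42 29
f 36 42 43
f 26 43 48
f 43 29 49
f 48 49 31
f 43 49 48
f 26 48 52
f 48 31 55
f 52 55 32
f 48 55 52
f 27 53 41
f 53 32 54
f 41 54 28
f 53 54 41
f 25 37 61
f 37 27 62
f 61 62 34
f 37 62 61
f 29 42 58
f 42 25 57
f 58 57 33
f 42 57 58
f 31 49 50
f 49 29 46
f 50 46 30
f 49 46 50
f 32 55 51
f 55 31 47
f 51 47 24
f 55 47 51
f 66 65 68
f 66 68 67
f 68 65 69
f 68 69 67
f 69 65 70
f 69 70 67
f 70 65 71
f 70 71 67
f 71 65 72
f 71 72 67
f 72 65 73
f 72 73 67
f 73 65 74
f 73 74 67
f 74 65 75
f 74 75 67
f 75 65 76
f 75 76 67
f 76 65 77
f 76 77 67
f 77 65 78
f 77 78 67
f 78 65 79
f 78 79 67
f 79 65 66
f 79 66 67
f 81 80 84
f 81 84 82
f 82 84 85
f 82 85 83
f 84 80 86
f 84 86 85
f 85 86 87
f 85 87 83
f 86 80 88
f 86 88 87
f 87 88 89
f 87 89 83
f 88 80 90
f 88 90 89
f 89 90 91
f 89 91 83
f 90 80 92
f 90 92 91
f 91 92 93
f 91 93 83
f 92 80 94
f 92 94 93
f 93 94 95
f 93 95 83
f 94 80 96
f 94 96 95
f 95 96 97
f 95 97 83
f 96 80 98
f 96 98 97
f 97 98 99
f 97 99 83
f 98 80 100
f 98 100 99
f 99 100 101
f 99 101 83
f 100 80 102
f 100 102 101
f 101 102 103
f 101 103 83
f 102 80 104
f 102 104 103
f 103 104 105
f 103 105 83
f 104 80 106
f 104 106 105
f 105 106 107
f 105 107 83
f 106 80 108
f 106 108 107
f 107 108 109
f 107 109 83
f 108 80 81
f 108 81 109
f 109 81 82
f 109 82 83

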